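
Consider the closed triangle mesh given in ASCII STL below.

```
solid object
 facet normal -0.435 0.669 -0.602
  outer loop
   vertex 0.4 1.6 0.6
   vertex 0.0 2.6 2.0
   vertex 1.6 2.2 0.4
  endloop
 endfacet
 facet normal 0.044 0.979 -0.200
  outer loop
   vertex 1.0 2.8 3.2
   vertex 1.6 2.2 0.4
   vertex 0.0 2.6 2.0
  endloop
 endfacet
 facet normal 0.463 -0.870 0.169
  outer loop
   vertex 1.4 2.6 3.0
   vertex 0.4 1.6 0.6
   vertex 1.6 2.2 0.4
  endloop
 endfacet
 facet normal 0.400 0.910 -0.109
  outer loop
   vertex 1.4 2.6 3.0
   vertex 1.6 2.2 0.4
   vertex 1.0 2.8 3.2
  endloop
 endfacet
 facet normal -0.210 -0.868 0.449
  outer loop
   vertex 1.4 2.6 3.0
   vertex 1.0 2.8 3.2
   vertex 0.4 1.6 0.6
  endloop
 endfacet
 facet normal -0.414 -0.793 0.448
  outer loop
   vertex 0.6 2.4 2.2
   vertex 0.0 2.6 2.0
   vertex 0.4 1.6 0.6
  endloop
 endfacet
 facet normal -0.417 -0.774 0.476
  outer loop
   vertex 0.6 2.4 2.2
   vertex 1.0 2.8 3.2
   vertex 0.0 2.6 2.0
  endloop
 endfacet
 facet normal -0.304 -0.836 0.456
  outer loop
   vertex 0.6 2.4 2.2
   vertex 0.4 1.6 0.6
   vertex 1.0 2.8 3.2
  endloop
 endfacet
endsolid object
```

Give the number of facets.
8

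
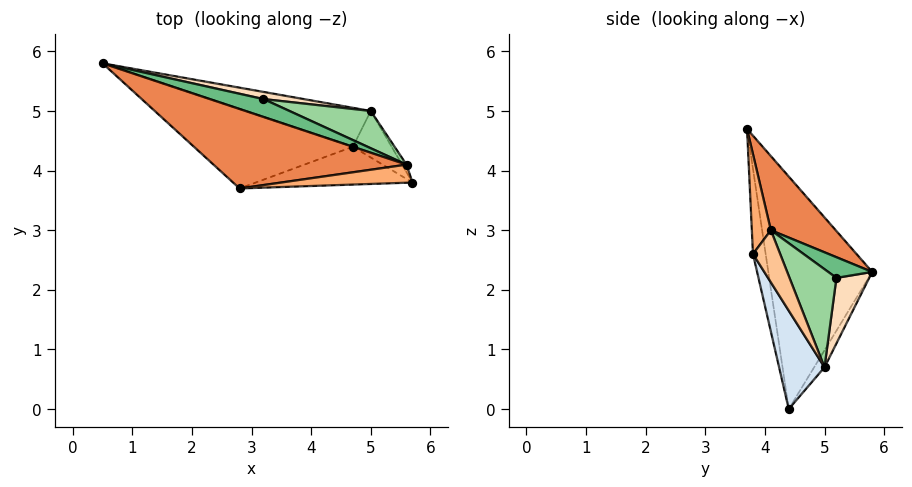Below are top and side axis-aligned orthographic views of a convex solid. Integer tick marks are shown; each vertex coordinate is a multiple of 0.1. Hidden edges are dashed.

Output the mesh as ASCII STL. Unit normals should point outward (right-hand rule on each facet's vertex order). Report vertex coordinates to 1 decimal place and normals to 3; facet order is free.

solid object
 facet normal -0.448 -0.840 -0.306
  outer loop
   vertex 4.7 4.4 0.0
   vertex 2.8 3.7 4.7
   vertex 0.5 5.8 2.3
  endloop
 endfacet
 facet normal -0.101 -0.977 -0.187
  outer loop
   vertex 4.7 4.4 0.0
   vertex 5.7 3.8 2.6
   vertex 2.8 3.7 4.7
  endloop
 endfacet
 facet normal -0.085 0.774 -0.627
  outer loop
   vertex 5.0 5.0 0.7
   vertex 4.7 4.4 0.0
   vertex 0.5 5.8 2.3
  endloop
 endfacet
 facet normal 0.930 -0.038 -0.366
  outer loop
   vertex 5.0 5.0 0.7
   vertex 5.7 3.8 2.6
   vertex 4.7 4.4 0.0
  endloop
 endfacet
 facet normal 0.203 0.825 0.528
  outer loop
   vertex 5.6 4.1 3.0
   vertex 0.5 5.8 2.3
   vertex 2.8 3.7 4.7
  endloop
 endfacet
 facet normal 0.460 -0.652 0.604
  outer loop
   vertex 5.6 4.1 3.0
   vertex 2.8 3.7 4.7
   vertex 5.7 3.8 2.6
  endloop
 endfacet
 facet normal 0.910 0.407 -0.078
  outer loop
   vertex 5.6 4.1 3.0
   vertex 5.7 3.8 2.6
   vertex 5.0 5.0 0.7
  endloop
 endfacet
 facet normal 0.220 0.966 0.135
  outer loop
   vertex 3.2 5.2 2.2
   vertex 5.0 5.0 0.7
   vertex 0.5 5.8 2.3
  endloop
 endfacet
 facet normal 0.203 0.826 0.526
  outer loop
   vertex 3.2 5.2 2.2
   vertex 0.5 5.8 2.3
   vertex 5.6 4.1 3.0
  endloop
 endfacet
 facet normal 0.325 0.906 0.270
  outer loop
   vertex 3.2 5.2 2.2
   vertex 5.6 4.1 3.0
   vertex 5.0 5.0 0.7
  endloop
 endfacet
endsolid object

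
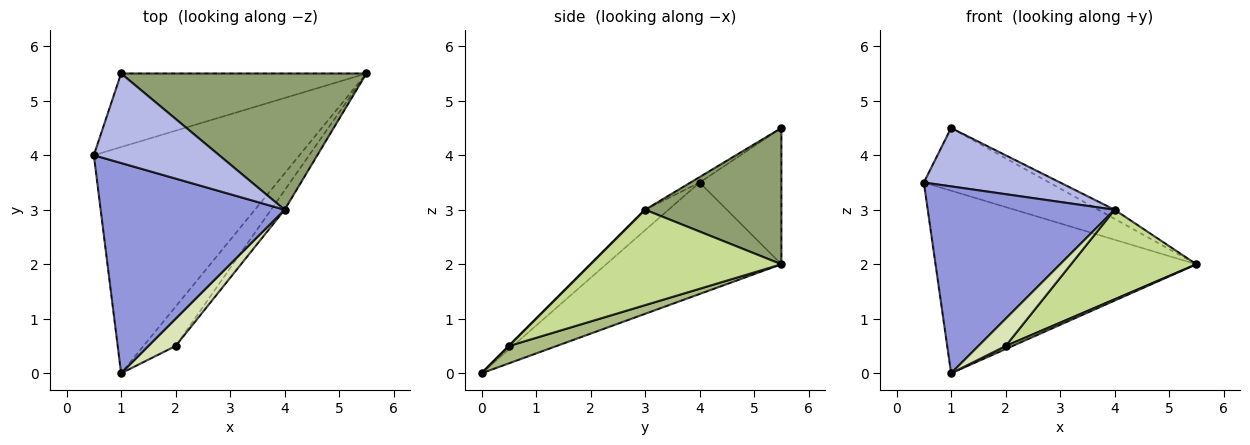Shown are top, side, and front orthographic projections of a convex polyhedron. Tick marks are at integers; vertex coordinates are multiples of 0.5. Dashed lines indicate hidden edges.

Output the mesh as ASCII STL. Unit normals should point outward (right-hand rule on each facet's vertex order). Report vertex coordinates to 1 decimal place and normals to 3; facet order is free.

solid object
 facet normal -0.389 0.579 -0.717
  outer loop
   vertex 1.0 0.0 0.0
   vertex 0.5 4.0 3.5
   vertex 5.5 5.5 2.0
  endloop
 endfacet
 facet normal -0.390 0.597 -0.701
  outer loop
   vertex 1.0 5.5 4.5
   vertex 5.5 5.5 2.0
   vertex 0.5 4.0 3.5
  endloop
 endfacet
 facet normal -0.083 -0.662 0.745
  outer loop
   vertex 4.0 3.0 3.0
   vertex 0.5 4.0 3.5
   vertex 1.0 0.0 0.0
  endloop
 endfacet
 facet normal -0.036 -0.546 0.837
  outer loop
   vertex 4.0 3.0 3.0
   vertex 1.0 5.5 4.5
   vertex 0.5 4.0 3.5
  endloop
 endfacet
 facet normal 0.485 0.058 0.873
  outer loop
   vertex 4.0 3.0 3.0
   vertex 5.5 5.5 2.0
   vertex 1.0 5.5 4.5
  endloop
 endfacet
 facet normal 0.473 -0.068 -0.878
  outer loop
   vertex 2.0 0.5 0.5
   vertex 1.0 0.0 0.0
   vertex 5.5 5.5 2.0
  endloop
 endfacet
 facet normal 0.830 -0.545 -0.119
  outer loop
   vertex 2.0 0.5 0.5
   vertex 5.5 5.5 2.0
   vertex 4.0 3.0 3.0
  endloop
 endfacet
 facet normal 0.000 -0.707 0.707
  outer loop
   vertex 2.0 0.5 0.5
   vertex 4.0 3.0 3.0
   vertex 1.0 0.0 0.0
  endloop
 endfacet
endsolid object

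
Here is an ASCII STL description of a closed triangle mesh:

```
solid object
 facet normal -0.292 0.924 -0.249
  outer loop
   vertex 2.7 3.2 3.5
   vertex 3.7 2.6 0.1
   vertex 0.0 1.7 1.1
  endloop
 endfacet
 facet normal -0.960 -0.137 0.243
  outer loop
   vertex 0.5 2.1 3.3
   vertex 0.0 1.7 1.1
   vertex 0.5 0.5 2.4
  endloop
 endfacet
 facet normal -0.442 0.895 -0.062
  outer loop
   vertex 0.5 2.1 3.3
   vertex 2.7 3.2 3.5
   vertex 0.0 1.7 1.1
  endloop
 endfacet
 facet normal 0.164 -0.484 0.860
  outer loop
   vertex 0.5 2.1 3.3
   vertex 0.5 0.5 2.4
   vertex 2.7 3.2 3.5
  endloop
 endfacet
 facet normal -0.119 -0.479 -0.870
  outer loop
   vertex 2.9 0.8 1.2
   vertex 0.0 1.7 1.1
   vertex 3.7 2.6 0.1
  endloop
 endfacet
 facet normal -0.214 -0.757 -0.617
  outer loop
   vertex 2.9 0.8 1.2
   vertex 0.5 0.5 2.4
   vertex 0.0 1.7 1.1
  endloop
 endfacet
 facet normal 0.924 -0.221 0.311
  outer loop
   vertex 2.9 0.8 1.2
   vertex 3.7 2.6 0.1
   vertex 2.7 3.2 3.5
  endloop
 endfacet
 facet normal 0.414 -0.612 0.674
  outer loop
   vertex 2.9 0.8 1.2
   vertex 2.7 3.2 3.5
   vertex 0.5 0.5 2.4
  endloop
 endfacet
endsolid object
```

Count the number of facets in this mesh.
8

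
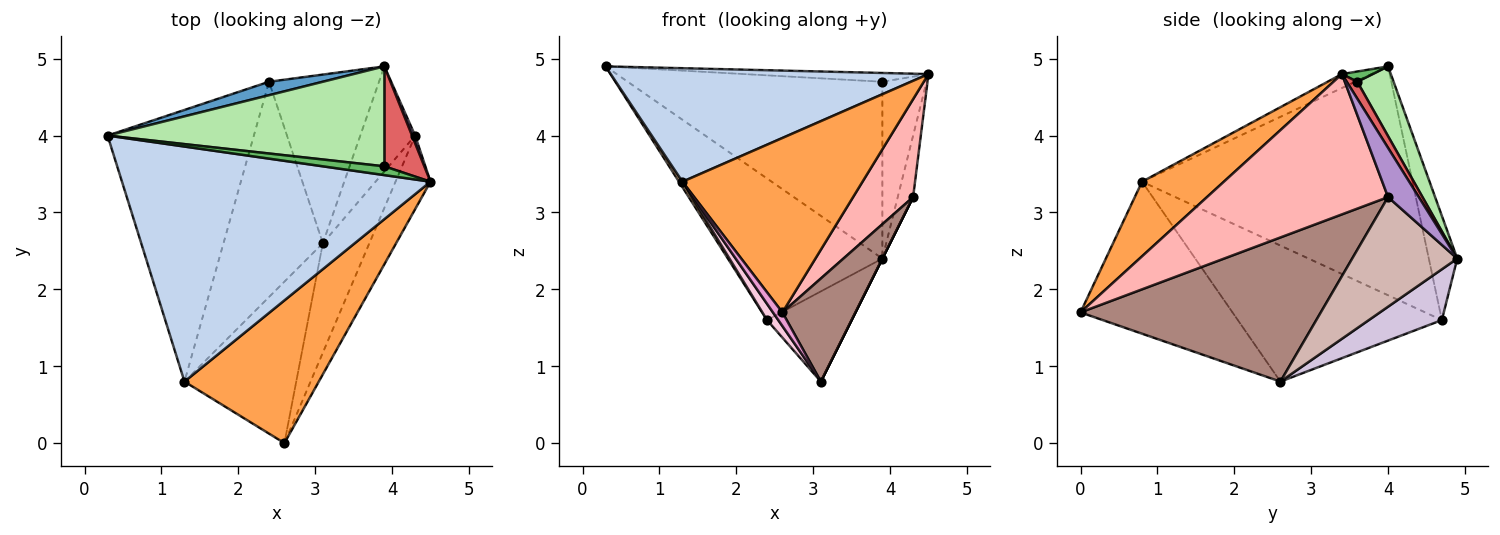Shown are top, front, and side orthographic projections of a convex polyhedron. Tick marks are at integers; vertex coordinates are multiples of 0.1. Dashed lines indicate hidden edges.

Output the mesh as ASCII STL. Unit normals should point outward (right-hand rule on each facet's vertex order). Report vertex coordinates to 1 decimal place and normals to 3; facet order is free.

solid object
 facet normal -0.180 0.979 0.093
  outer loop
   vertex 2.4 4.7 1.6
   vertex 0.3 4.0 4.9
   vertex 3.9 4.9 2.4
  endloop
 endfacet
 facet normal -0.041 -0.434 0.900
  outer loop
   vertex 1.3 0.8 3.4
   vertex 4.5 3.4 4.8
   vertex 0.3 4.0 4.9
  endloop
 endfacet
 facet normal 0.332 -0.730 0.597
  outer loop
   vertex 1.3 0.8 3.4
   vertex 2.6 0.0 1.7
   vertex 4.5 3.4 4.8
  endloop
 endfacet
 facet normal -0.843 -0.011 -0.538
  outer loop
   vertex 1.3 0.8 3.4
   vertex 0.3 4.0 4.9
   vertex 2.4 4.7 1.6
  endloop
 endfacet
 facet normal 0.117 0.702 0.702
  outer loop
   vertex 3.9 3.6 4.7
   vertex 0.3 4.0 4.9
   vertex 4.5 3.4 4.8
  endloop
 endfacet
 facet normal 0.123 0.864 0.488
  outer loop
   vertex 3.9 3.6 4.7
   vertex 3.9 4.9 2.4
   vertex 0.3 4.0 4.9
  endloop
 endfacet
 facet normal 0.204 0.852 0.482
  outer loop
   vertex 3.9 3.6 4.7
   vertex 4.5 3.4 4.8
   vertex 3.9 4.9 2.4
  endloop
 endfacet
 facet normal 0.924 -0.306 -0.230
  outer loop
   vertex 4.3 4.0 3.2
   vertex 4.5 3.4 4.8
   vertex 2.6 0.0 1.7
  endloop
 endfacet
 facet normal 0.893 0.447 0.056
  outer loop
   vertex 4.3 4.0 3.2
   vertex 3.9 4.9 2.4
   vertex 4.5 3.4 4.8
  endloop
 endfacet
 facet normal 0.377 0.437 -0.817
  outer loop
   vertex 3.1 2.6 0.8
   vertex 2.4 4.7 1.6
   vertex 3.9 4.9 2.4
  endloop
 endfacet
 facet normal 0.914 -0.278 -0.295
  outer loop
   vertex 3.1 2.6 0.8
   vertex 4.3 4.0 3.2
   vertex 2.6 0.0 1.7
  endloop
 endfacet
 facet normal 0.894 0.000 -0.447
  outer loop
   vertex 3.1 2.6 0.8
   vertex 3.9 4.9 2.4
   vertex 4.3 4.0 3.2
  endloop
 endfacet
 facet normal -0.805 -0.050 -0.592
  outer loop
   vertex 3.1 2.6 0.8
   vertex 2.6 0.0 1.7
   vertex 1.3 0.8 3.4
  endloop
 endfacet
 facet normal -0.807 -0.044 -0.589
  outer loop
   vertex 3.1 2.6 0.8
   vertex 1.3 0.8 3.4
   vertex 2.4 4.7 1.6
  endloop
 endfacet
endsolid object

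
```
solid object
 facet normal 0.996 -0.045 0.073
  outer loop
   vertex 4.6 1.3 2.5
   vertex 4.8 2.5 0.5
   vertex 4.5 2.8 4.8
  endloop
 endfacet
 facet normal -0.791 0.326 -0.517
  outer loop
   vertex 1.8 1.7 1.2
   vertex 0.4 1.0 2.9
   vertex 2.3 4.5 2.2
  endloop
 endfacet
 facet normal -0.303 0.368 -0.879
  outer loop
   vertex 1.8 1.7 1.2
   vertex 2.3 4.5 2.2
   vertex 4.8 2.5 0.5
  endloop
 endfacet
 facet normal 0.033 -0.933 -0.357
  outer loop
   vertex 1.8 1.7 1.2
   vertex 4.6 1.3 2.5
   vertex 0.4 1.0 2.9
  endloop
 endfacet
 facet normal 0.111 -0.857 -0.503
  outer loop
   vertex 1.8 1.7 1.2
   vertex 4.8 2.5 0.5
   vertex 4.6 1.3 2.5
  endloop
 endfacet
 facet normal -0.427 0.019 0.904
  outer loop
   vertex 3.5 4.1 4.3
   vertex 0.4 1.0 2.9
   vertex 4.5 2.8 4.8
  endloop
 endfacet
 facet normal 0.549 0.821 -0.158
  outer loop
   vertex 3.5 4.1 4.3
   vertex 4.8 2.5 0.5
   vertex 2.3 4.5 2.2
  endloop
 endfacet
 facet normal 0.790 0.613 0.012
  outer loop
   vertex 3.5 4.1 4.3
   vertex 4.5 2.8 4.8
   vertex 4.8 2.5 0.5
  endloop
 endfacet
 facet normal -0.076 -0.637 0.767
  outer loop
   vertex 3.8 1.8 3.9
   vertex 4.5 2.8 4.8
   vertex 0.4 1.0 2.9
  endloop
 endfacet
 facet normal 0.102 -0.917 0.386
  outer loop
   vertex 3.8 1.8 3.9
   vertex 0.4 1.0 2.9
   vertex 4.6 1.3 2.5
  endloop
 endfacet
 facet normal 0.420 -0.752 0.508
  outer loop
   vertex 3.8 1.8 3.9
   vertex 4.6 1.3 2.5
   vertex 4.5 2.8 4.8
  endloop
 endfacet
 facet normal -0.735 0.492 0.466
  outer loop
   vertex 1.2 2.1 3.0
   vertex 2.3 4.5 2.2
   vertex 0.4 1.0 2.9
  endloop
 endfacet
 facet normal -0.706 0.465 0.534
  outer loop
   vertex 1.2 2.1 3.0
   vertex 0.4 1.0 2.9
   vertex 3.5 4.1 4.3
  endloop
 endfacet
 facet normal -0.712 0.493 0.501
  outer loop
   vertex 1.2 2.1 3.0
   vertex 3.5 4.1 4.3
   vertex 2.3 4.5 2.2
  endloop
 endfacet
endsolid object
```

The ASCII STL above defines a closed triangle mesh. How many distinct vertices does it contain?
9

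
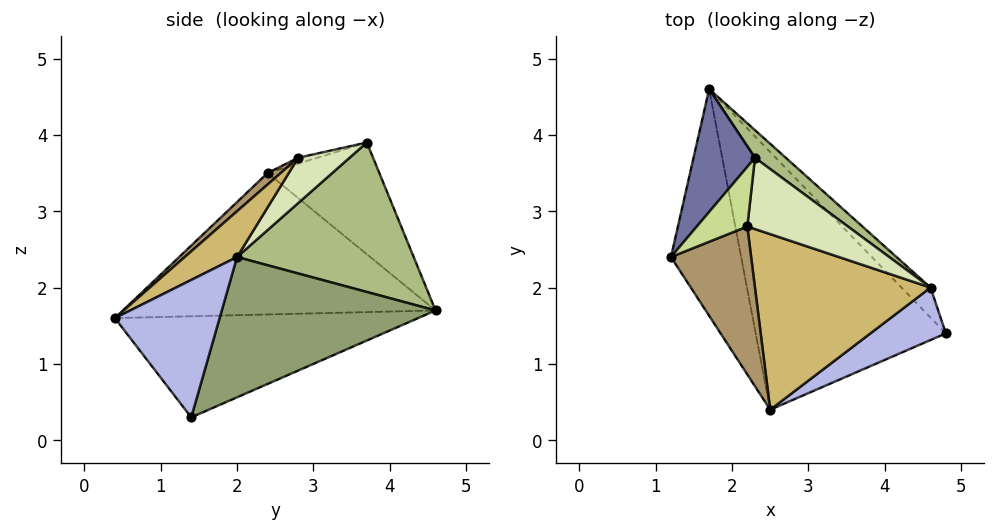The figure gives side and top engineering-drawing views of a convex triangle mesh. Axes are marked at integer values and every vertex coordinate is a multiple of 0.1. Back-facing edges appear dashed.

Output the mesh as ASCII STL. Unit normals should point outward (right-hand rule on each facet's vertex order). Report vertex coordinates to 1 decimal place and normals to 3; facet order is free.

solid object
 facet normal -0.754 0.510 0.414
  outer loop
   vertex 2.3 3.7 3.9
   vertex 1.7 4.6 1.7
   vertex 1.2 2.4 3.5
  endloop
 endfacet
 facet normal -0.885 -0.158 -0.439
  outer loop
   vertex 2.5 0.4 1.6
   vertex 1.2 2.4 3.5
   vertex 1.7 4.6 1.7
  endloop
 endfacet
 facet normal -0.468 -0.068 -0.881
  outer loop
   vertex 2.5 0.4 1.6
   vertex 1.7 4.6 1.7
   vertex 4.8 1.4 0.3
  endloop
 endfacet
 facet normal 0.512 -0.812 0.281
  outer loop
   vertex 4.6 2.0 2.4
   vertex 2.5 0.4 1.6
   vertex 4.8 1.4 0.3
  endloop
 endfacet
 facet normal 0.680 0.720 -0.141
  outer loop
   vertex 4.6 2.0 2.4
   vertex 4.8 1.4 0.3
   vertex 1.7 4.6 1.7
  endloop
 endfacet
 facet normal 0.644 0.754 0.133
  outer loop
   vertex 4.6 2.0 2.4
   vertex 1.7 4.6 1.7
   vertex 2.3 3.7 3.9
  endloop
 endfacet
 facet normal -0.113 -0.204 0.973
  outer loop
   vertex 2.2 2.8 3.7
   vertex 2.3 3.7 3.9
   vertex 1.2 2.4 3.5
  endloop
 endfacet
 facet normal 0.399 -0.241 0.885
  outer loop
   vertex 2.2 2.8 3.7
   vertex 4.6 2.0 2.4
   vertex 2.3 3.7 3.9
  endloop
 endfacet
 facet normal 0.108 -0.647 0.755
  outer loop
   vertex 2.2 2.8 3.7
   vertex 1.2 2.4 3.5
   vertex 2.5 0.4 1.6
  endloop
 endfacet
 facet normal 0.196 -0.632 0.750
  outer loop
   vertex 2.2 2.8 3.7
   vertex 2.5 0.4 1.6
   vertex 4.6 2.0 2.4
  endloop
 endfacet
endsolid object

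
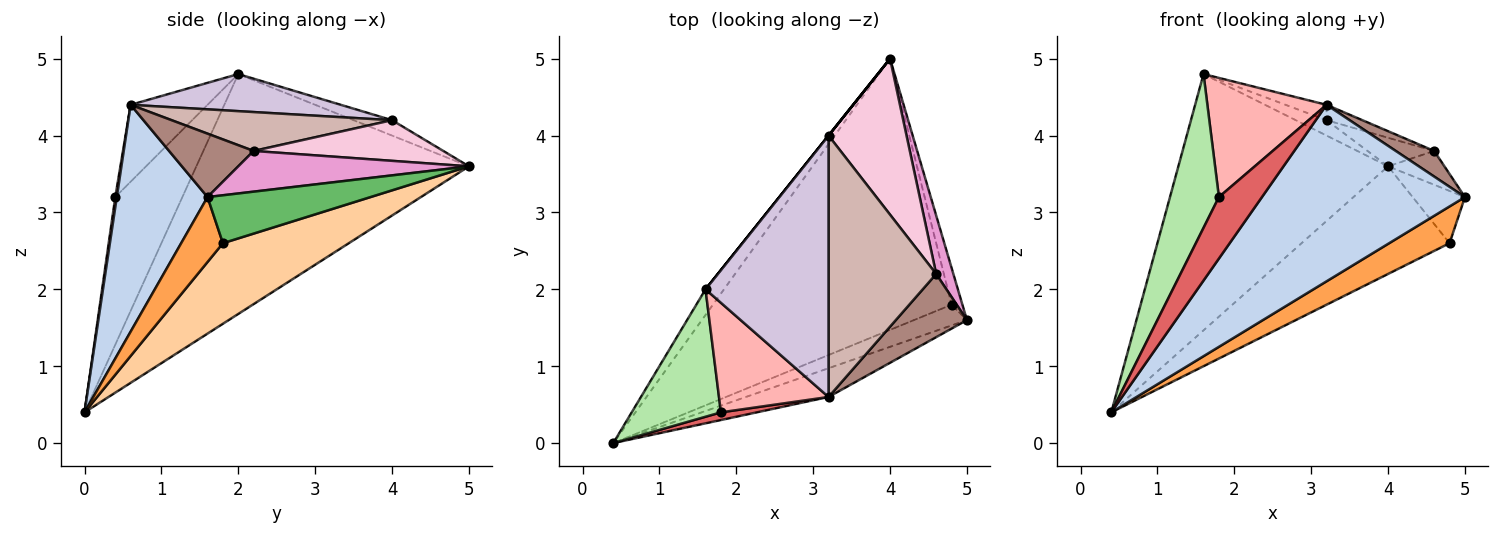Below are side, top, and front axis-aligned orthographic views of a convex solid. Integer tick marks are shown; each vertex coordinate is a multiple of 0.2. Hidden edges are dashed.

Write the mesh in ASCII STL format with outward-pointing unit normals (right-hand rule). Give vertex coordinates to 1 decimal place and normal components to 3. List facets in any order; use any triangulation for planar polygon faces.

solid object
 facet normal -0.791 0.609 -0.061
  outer loop
   vertex 1.6 2.0 4.8
   vertex 4.0 5.0 3.6
   vertex 0.4 0.0 0.4
  endloop
 endfacet
 facet normal 0.404 -0.903 -0.147
  outer loop
   vertex 3.2 0.6 4.4
   vertex 0.4 0.0 0.4
   vertex 5.0 1.6 3.2
  endloop
 endfacet
 facet normal 0.516 -0.746 -0.421
  outer loop
   vertex 4.8 1.8 2.6
   vertex 5.0 1.6 3.2
   vertex 0.4 0.0 0.4
  endloop
 endfacet
 facet normal 0.299 0.352 -0.887
  outer loop
   vertex 4.8 1.8 2.6
   vertex 0.4 0.0 0.4
   vertex 4.0 5.0 3.6
  endloop
 endfacet
 facet normal 0.931 0.299 -0.211
  outer loop
   vertex 4.8 1.8 2.6
   vertex 4.0 5.0 3.6
   vertex 5.0 1.6 3.2
  endloop
 endfacet
 facet normal -0.726 -0.529 0.439
  outer loop
   vertex 1.8 0.4 3.2
   vertex 1.6 2.0 4.8
   vertex 0.4 0.0 0.4
  endloop
 endfacet
 facet normal 0.035 -0.992 0.124
  outer loop
   vertex 1.8 0.4 3.2
   vertex 0.4 0.0 0.4
   vertex 3.2 0.6 4.4
  endloop
 endfacet
 facet normal -0.429 -0.665 0.611
  outer loop
   vertex 1.8 0.4 3.2
   vertex 3.2 0.6 4.4
   vertex 1.6 2.0 4.8
  endloop
 endfacet
 facet normal -0.781 0.625 0.000
  outer loop
   vertex 3.2 4.0 4.2
   vertex 4.0 5.0 3.6
   vertex 1.6 2.0 4.8
  endloop
 endfacet
 facet normal 0.288 0.056 0.956
  outer loop
   vertex 3.2 4.0 4.2
   vertex 1.6 2.0 4.8
   vertex 3.2 0.6 4.4
  endloop
 endfacet
 facet normal 0.637 -0.290 0.714
  outer loop
   vertex 4.6 2.2 3.8
   vertex 3.2 0.6 4.4
   vertex 5.0 1.6 3.2
  endloop
 endfacet
 facet normal 0.339 0.055 0.939
  outer loop
   vertex 4.6 2.2 3.8
   vertex 3.2 4.0 4.2
   vertex 3.2 0.6 4.4
  endloop
 endfacet
 facet normal 0.899 0.220 0.379
  outer loop
   vertex 4.6 2.2 3.8
   vertex 5.0 1.6 3.2
   vertex 4.0 5.0 3.6
  endloop
 endfacet
 facet normal 0.456 0.160 0.875
  outer loop
   vertex 4.6 2.2 3.8
   vertex 4.0 5.0 3.6
   vertex 3.2 4.0 4.2
  endloop
 endfacet
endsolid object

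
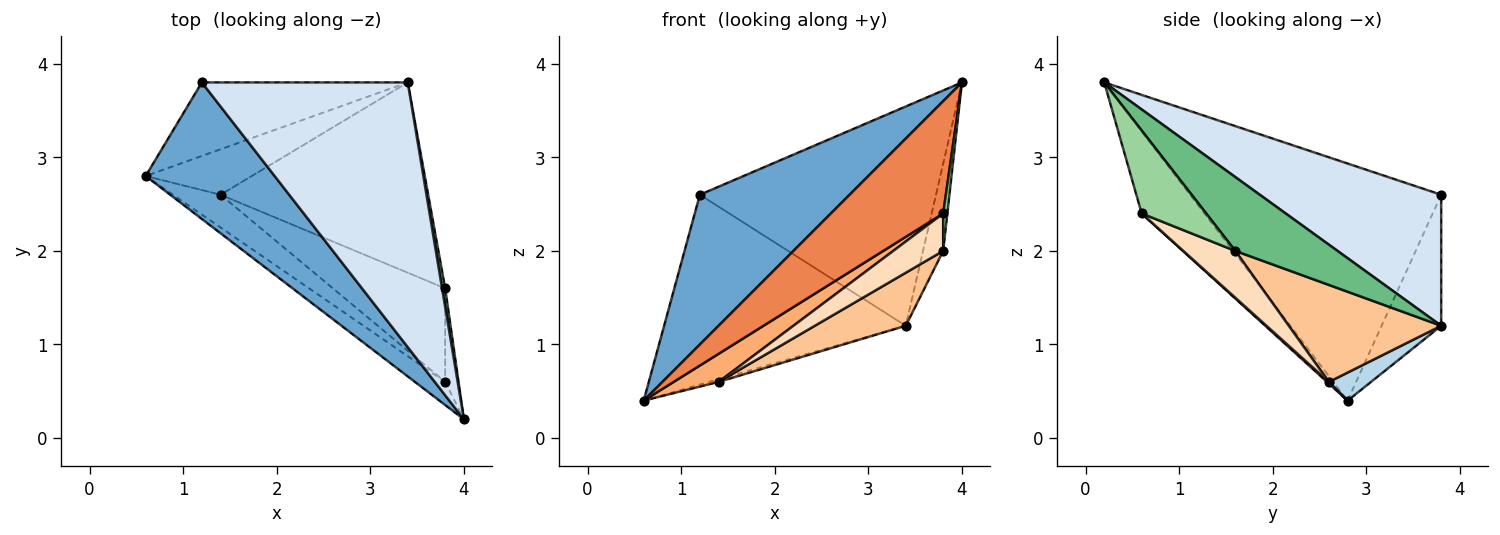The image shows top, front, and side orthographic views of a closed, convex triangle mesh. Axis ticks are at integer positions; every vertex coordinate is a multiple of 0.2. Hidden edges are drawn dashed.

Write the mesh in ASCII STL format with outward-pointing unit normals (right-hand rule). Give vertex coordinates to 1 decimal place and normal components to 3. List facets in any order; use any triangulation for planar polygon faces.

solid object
 facet normal -0.778 -0.464 0.423
  outer loop
   vertex 1.2 3.8 2.6
   vertex 0.6 2.8 0.4
   vertex 4.0 0.2 3.8
  endloop
 endfacet
 facet normal -0.224 0.909 -0.352
  outer loop
   vertex 3.4 3.8 1.2
   vertex 0.6 2.8 0.4
   vertex 1.2 3.8 2.6
  endloop
 endfacet
 facet normal 0.255 0.057 -0.965
  outer loop
   vertex 3.4 3.8 1.2
   vertex 1.4 2.6 0.6
   vertex 0.6 2.8 0.4
  endloop
 endfacet
 facet normal 0.440 0.573 0.692
  outer loop
   vertex 3.4 3.8 1.2
   vertex 1.2 3.8 2.6
   vertex 4.0 0.2 3.8
  endloop
 endfacet
 facet normal -0.480 -0.859 -0.177
  outer loop
   vertex 3.8 0.6 2.4
   vertex 4.0 0.2 3.8
   vertex 0.6 2.8 0.4
  endloop
 endfacet
 facet normal 0.027 -0.651 -0.759
  outer loop
   vertex 3.8 0.6 2.4
   vertex 0.6 2.8 0.4
   vertex 1.4 2.6 0.6
  endloop
 endfacet
 facet normal 0.410 -0.245 -0.878
  outer loop
   vertex 3.8 1.6 2.0
   vertex 1.4 2.6 0.6
   vertex 3.4 3.8 1.2
  endloop
 endfacet
 facet normal 0.361 -0.346 -0.866
  outer loop
   vertex 3.8 1.6 2.0
   vertex 3.8 0.6 2.4
   vertex 1.4 2.6 0.6
  endloop
 endfacet
 facet normal 0.980 0.193 0.041
  outer loop
   vertex 3.8 1.6 2.0
   vertex 3.4 3.8 1.2
   vertex 4.0 0.2 3.8
  endloop
 endfacet
 facet normal 0.985 -0.064 -0.159
  outer loop
   vertex 3.8 1.6 2.0
   vertex 4.0 0.2 3.8
   vertex 3.8 0.6 2.4
  endloop
 endfacet
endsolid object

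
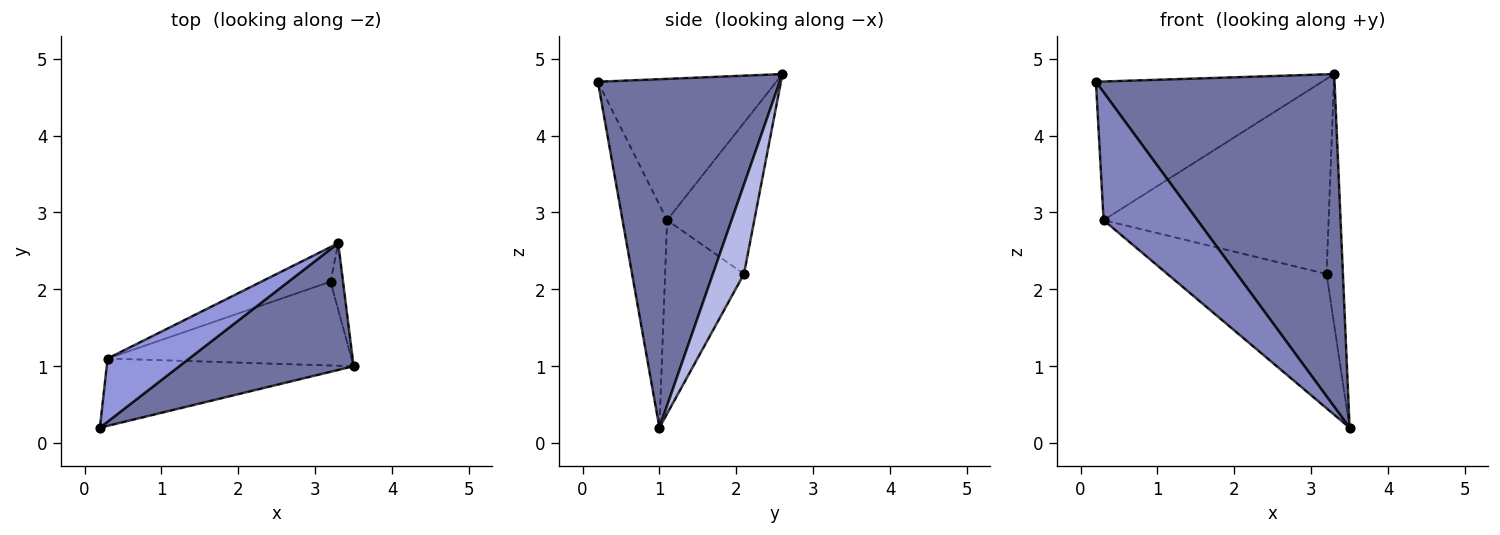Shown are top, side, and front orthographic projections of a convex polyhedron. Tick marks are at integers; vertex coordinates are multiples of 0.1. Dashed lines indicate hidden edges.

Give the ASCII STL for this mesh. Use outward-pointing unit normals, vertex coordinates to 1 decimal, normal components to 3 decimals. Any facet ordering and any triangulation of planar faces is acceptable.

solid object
 facet normal 0.580 -0.761 0.290
  outer loop
   vertex 3.3 2.6 4.8
   vertex 0.2 0.2 4.7
   vertex 3.5 1.0 0.2
  endloop
 endfacet
 facet normal -0.388 -0.816 -0.429
  outer loop
   vertex 0.3 1.1 2.9
   vertex 3.5 1.0 0.2
   vertex 0.2 0.2 4.7
  endloop
 endfacet
 facet normal -0.583 0.739 0.337
  outer loop
   vertex 0.3 1.1 2.9
   vertex 0.2 0.2 4.7
   vertex 3.3 2.6 4.8
  endloop
 endfacet
 facet normal 0.878 0.463 -0.123
  outer loop
   vertex 3.2 2.1 2.2
   vertex 3.3 2.6 4.8
   vertex 3.5 1.0 0.2
  endloop
 endfacet
 facet normal -0.387 0.782 -0.488
  outer loop
   vertex 3.2 2.1 2.2
   vertex 3.5 1.0 0.2
   vertex 0.3 1.1 2.9
  endloop
 endfacet
 facet normal -0.357 0.920 -0.163
  outer loop
   vertex 3.2 2.1 2.2
   vertex 0.3 1.1 2.9
   vertex 3.3 2.6 4.8
  endloop
 endfacet
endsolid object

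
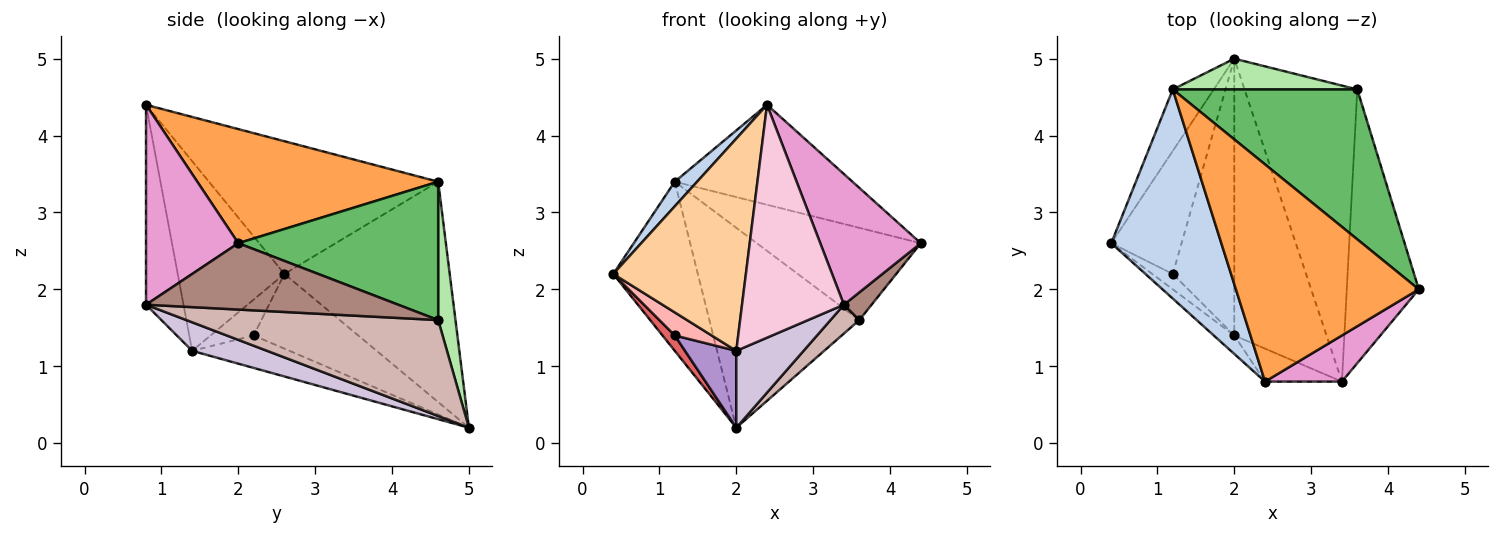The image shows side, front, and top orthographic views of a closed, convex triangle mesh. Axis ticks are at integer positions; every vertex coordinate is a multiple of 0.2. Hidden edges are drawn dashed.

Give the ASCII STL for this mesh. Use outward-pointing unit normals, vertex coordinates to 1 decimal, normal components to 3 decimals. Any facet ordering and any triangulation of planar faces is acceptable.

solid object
 facet normal -0.878 0.449 -0.163
  outer loop
   vertex 1.2 4.6 3.4
   vertex 2.0 5.0 0.2
   vertex 0.4 2.6 2.2
  endloop
 endfacet
 facet normal -0.768 -0.075 0.637
  outer loop
   vertex 1.2 4.6 3.4
   vertex 0.4 2.6 2.2
   vertex 2.4 0.8 4.4
  endloop
 endfacet
 facet normal 0.493 0.364 0.790
  outer loop
   vertex 1.2 4.6 3.4
   vertex 2.4 0.8 4.4
   vertex 4.4 2.0 2.6
  endloop
 endfacet
 facet normal -0.625 -0.777 -0.068
  outer loop
   vertex 2.0 1.4 1.2
   vertex 2.4 0.8 4.4
   vertex 0.4 2.6 2.2
  endloop
 endfacet
 facet normal 0.538 0.442 0.718
  outer loop
   vertex 3.6 4.6 1.6
   vertex 1.2 4.6 3.4
   vertex 4.4 2.0 2.6
  endloop
 endfacet
 facet normal 0.113 0.982 0.151
  outer loop
   vertex 3.6 4.6 1.6
   vertex 2.0 5.0 0.2
   vertex 1.2 4.6 3.4
  endloop
 endfacet
 facet normal -0.726 -0.085 -0.683
  outer loop
   vertex 1.2 2.2 1.4
   vertex 0.4 2.6 2.2
   vertex 2.0 5.0 0.2
  endloop
 endfacet
 facet normal -0.697 -0.597 -0.398
  outer loop
   vertex 1.2 2.2 1.4
   vertex 2.0 1.4 1.2
   vertex 0.4 2.6 2.2
  endloop
 endfacet
 facet normal -0.453 -0.239 -0.859
  outer loop
   vertex 1.2 2.2 1.4
   vertex 2.0 5.0 0.2
   vertex 2.0 1.4 1.2
  endloop
 endfacet
 facet normal 0.286 -0.256 -0.923
  outer loop
   vertex 3.4 0.8 1.8
   vertex 2.0 1.4 1.2
   vertex 2.0 5.0 0.2
  endloop
 endfacet
 facet normal 0.676 -0.074 -0.733
  outer loop
   vertex 3.4 0.8 1.8
   vertex 3.6 4.6 1.6
   vertex 4.4 2.0 2.6
  endloop
 endfacet
 facet normal 0.646 -0.074 -0.760
  outer loop
   vertex 3.4 0.8 1.8
   vertex 2.0 5.0 0.2
   vertex 3.6 4.6 1.6
  endloop
 endfacet
 facet normal 0.654 -0.713 0.252
  outer loop
   vertex 3.4 0.8 1.8
   vertex 4.4 2.0 2.6
   vertex 2.4 0.8 4.4
  endloop
 endfacet
 facet normal -0.342 -0.930 -0.132
  outer loop
   vertex 3.4 0.8 1.8
   vertex 2.4 0.8 4.4
   vertex 2.0 1.4 1.2
  endloop
 endfacet
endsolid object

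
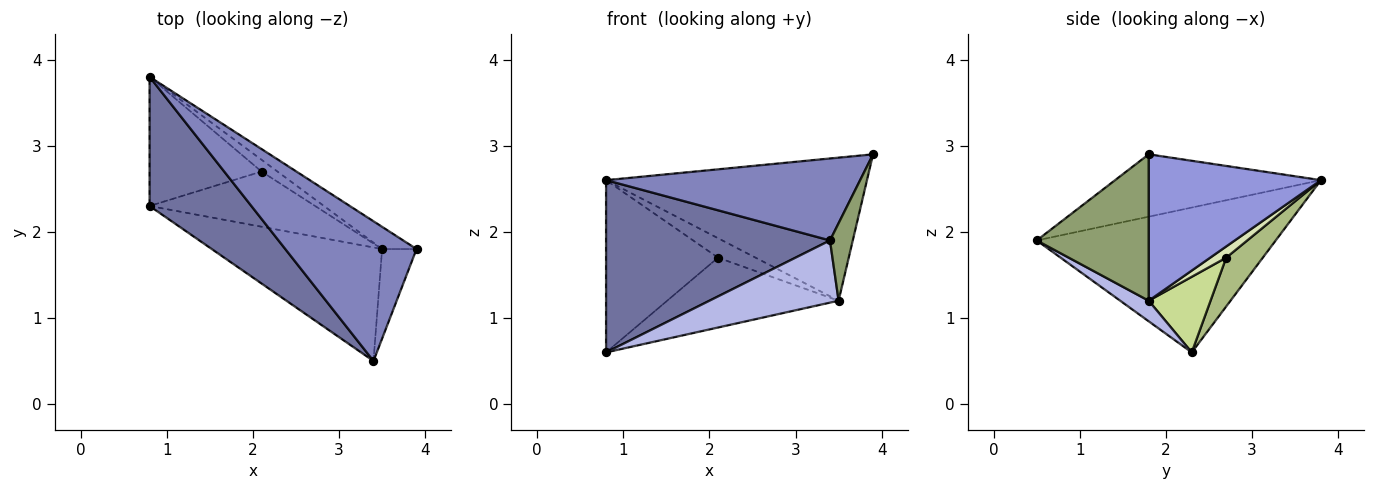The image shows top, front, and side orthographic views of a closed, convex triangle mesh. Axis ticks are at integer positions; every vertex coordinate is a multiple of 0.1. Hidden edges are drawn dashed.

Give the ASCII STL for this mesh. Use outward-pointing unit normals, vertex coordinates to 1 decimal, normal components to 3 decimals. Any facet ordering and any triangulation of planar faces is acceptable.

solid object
 facet normal -0.649 -0.608 0.456
  outer loop
   vertex 3.4 0.5 1.9
   vertex 0.8 3.8 2.6
   vertex 0.8 2.3 0.6
  endloop
 endfacet
 facet normal -0.379 -0.468 0.798
  outer loop
   vertex 3.4 0.5 1.9
   vertex 3.9 1.8 2.9
   vertex 0.8 3.8 2.6
  endloop
 endfacet
 facet normal 0.546 0.828 -0.129
  outer loop
   vertex 3.5 1.8 1.2
   vertex 0.8 3.8 2.6
   vertex 3.9 1.8 2.9
  endloop
 endfacet
 facet normal 0.105 -0.478 -0.872
  outer loop
   vertex 3.5 1.8 1.2
   vertex 3.4 0.5 1.9
   vertex 0.8 2.3 0.6
  endloop
 endfacet
 facet normal 0.955 -0.194 -0.225
  outer loop
   vertex 3.5 1.8 1.2
   vertex 3.9 1.8 2.9
   vertex 3.4 0.5 1.9
  endloop
 endfacet
 facet normal 0.253 0.774 -0.580
  outer loop
   vertex 2.1 2.7 1.7
   vertex 0.8 2.3 0.6
   vertex 0.8 3.8 2.6
  endloop
 endfacet
 facet normal 0.272 0.755 -0.596
  outer loop
   vertex 2.1 2.7 1.7
   vertex 3.5 1.8 1.2
   vertex 0.8 2.3 0.6
  endloop
 endfacet
 facet normal 0.342 0.803 -0.487
  outer loop
   vertex 2.1 2.7 1.7
   vertex 0.8 3.8 2.6
   vertex 3.5 1.8 1.2
  endloop
 endfacet
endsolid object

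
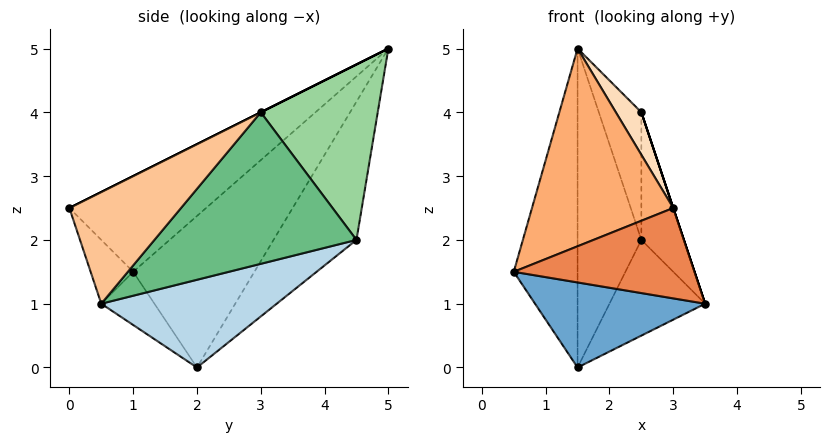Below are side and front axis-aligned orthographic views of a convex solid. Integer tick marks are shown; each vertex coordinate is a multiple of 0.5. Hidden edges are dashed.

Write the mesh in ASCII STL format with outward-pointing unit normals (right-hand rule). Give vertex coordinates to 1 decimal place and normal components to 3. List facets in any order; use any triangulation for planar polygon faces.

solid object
 facet normal -0.229 -0.733 -0.641
  outer loop
   vertex 1.5 2.0 0.0
   vertex 3.5 0.5 1.0
   vertex 0.5 1.0 1.5
  endloop
 endfacet
 facet normal -0.852 0.449 -0.269
  outer loop
   vertex 1.5 2.0 0.0
   vertex 0.5 1.0 1.5
   vertex 1.5 5.0 5.0
  endloop
 endfacet
 facet normal 0.609 0.332 -0.720
  outer loop
   vertex 2.5 4.5 2.0
   vertex 3.5 0.5 1.0
   vertex 1.5 2.0 0.0
  endloop
 endfacet
 facet normal -0.744 0.573 -0.344
  outer loop
   vertex 2.5 4.5 2.0
   vertex 1.5 2.0 0.0
   vertex 1.5 5.0 5.0
  endloop
 endfacet
 facet normal -0.213 -0.904 -0.372
  outer loop
   vertex 3.0 0.0 2.5
   vertex 0.5 1.0 1.5
   vertex 3.5 0.5 1.0
  endloop
 endfacet
 facet normal -0.487 -0.503 0.714
  outer loop
   vertex 3.0 0.0 2.5
   vertex 1.5 5.0 5.0
   vertex 0.5 1.0 1.5
  endloop
 endfacet
 facet normal 0.949 0.000 0.316
  outer loop
   vertex 2.5 3.0 4.0
   vertex 3.0 0.0 2.5
   vertex 3.5 0.5 1.0
  endloop
 endfacet
 facet normal 0.000 -0.447 0.894
  outer loop
   vertex 2.5 3.0 4.0
   vertex 1.5 5.0 5.0
   vertex 3.0 0.0 2.5
  endloop
 endfacet
 facet normal 0.967 0.204 0.153
  outer loop
   vertex 2.5 3.0 4.0
   vertex 3.5 0.5 1.0
   vertex 2.5 4.5 2.0
  endloop
 endfacet
 facet normal 0.910 0.331 0.248
  outer loop
   vertex 2.5 3.0 4.0
   vertex 2.5 4.5 2.0
   vertex 1.5 5.0 5.0
  endloop
 endfacet
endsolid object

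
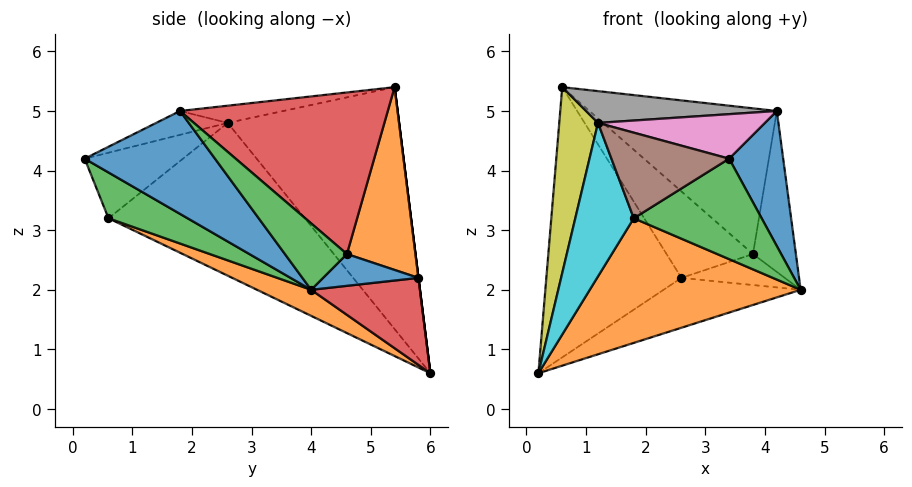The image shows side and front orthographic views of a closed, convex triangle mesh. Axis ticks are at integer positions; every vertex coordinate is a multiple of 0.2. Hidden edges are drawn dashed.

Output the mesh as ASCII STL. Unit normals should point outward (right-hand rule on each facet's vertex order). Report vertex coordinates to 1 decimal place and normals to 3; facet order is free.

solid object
 facet normal 0.912 -0.378 -0.156
  outer loop
   vertex 4.2 1.8 5.0
   vertex 3.4 0.2 4.2
   vertex 4.6 4.0 2.0
  endloop
 endfacet
 facet normal 0.104 -0.406 -0.908
  outer loop
   vertex 1.8 0.6 3.2
   vertex 0.2 6.0 0.6
   vertex 4.6 4.0 2.0
  endloop
 endfacet
 facet normal 0.340 -0.549 -0.763
  outer loop
   vertex 1.8 0.6 3.2
   vertex 4.6 4.0 2.0
   vertex 3.4 0.2 4.2
  endloop
 endfacet
 facet normal 0.477 0.601 -0.641
  outer loop
   vertex 2.6 5.8 2.2
   vertex 4.6 4.0 2.0
   vertex 0.2 6.0 0.6
  endloop
 endfacet
 facet normal 0.000 0.992 0.124
  outer loop
   vertex 2.6 5.8 2.2
   vertex 0.2 6.0 0.6
   vertex 0.6 5.4 5.4
  endloop
 endfacet
 facet normal -0.521 -0.623 0.584
  outer loop
   vertex 1.2 2.6 4.8
   vertex 1.8 0.6 3.2
   vertex 3.4 0.2 4.2
  endloop
 endfacet
 facet normal -0.161 -0.376 0.913
  outer loop
   vertex 1.2 2.6 4.8
   vertex 3.4 0.2 4.2
   vertex 4.2 1.8 5.0
  endloop
 endfacet
 facet normal -0.127 -0.234 0.964
  outer loop
   vertex 1.2 2.6 4.8
   vertex 4.2 1.8 5.0
   vertex 0.6 5.4 5.4
  endloop
 endfacet
 facet normal -0.974 -0.220 0.054
  outer loop
   vertex 1.2 2.6 4.8
   vertex 0.6 5.4 5.4
   vertex 0.2 6.0 0.6
  endloop
 endfacet
 facet normal -0.958 -0.285 -0.003
  outer loop
   vertex 1.2 2.6 4.8
   vertex 0.2 6.0 0.6
   vertex 1.8 0.6 3.2
  endloop
 endfacet
 facet normal 0.669 0.724 0.167
  outer loop
   vertex 3.8 4.6 2.6
   vertex 4.6 4.0 2.0
   vertex 2.6 5.8 2.2
  endloop
 endfacet
 facet normal 0.559 0.705 0.437
  outer loop
   vertex 3.8 4.6 2.6
   vertex 2.6 5.8 2.2
   vertex 0.6 5.4 5.4
  endloop
 endfacet
 facet normal 0.727 0.504 0.466
  outer loop
   vertex 3.8 4.6 2.6
   vertex 4.2 1.8 5.0
   vertex 4.6 4.0 2.0
  endloop
 endfacet
 facet normal 0.621 0.560 0.549
  outer loop
   vertex 3.8 4.6 2.6
   vertex 0.6 5.4 5.4
   vertex 4.2 1.8 5.0
  endloop
 endfacet
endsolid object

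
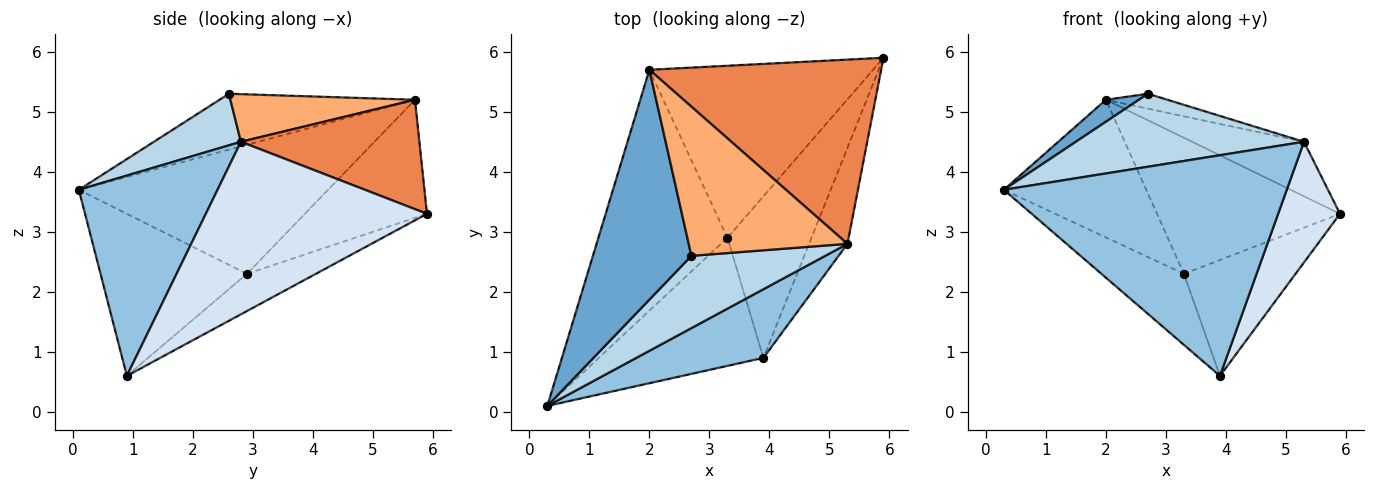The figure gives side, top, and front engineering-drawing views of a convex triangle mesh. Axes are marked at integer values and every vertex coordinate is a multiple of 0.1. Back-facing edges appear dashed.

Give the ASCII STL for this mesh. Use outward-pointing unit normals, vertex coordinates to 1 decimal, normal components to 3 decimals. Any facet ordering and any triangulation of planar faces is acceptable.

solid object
 facet normal -0.491 -0.083 0.867
  outer loop
   vertex 2.0 5.7 5.2
   vertex 0.3 0.1 3.7
   vertex 2.7 2.6 5.3
  endloop
 endfacet
 facet normal 0.424 -0.865 0.269
  outer loop
   vertex 5.3 2.8 4.5
   vertex 0.3 0.1 3.7
   vertex 3.9 0.9 0.6
  endloop
 endfacet
 facet normal 0.262 -0.686 0.679
  outer loop
   vertex 5.3 2.8 4.5
   vertex 2.7 2.6 5.3
   vertex 0.3 0.1 3.7
  endloop
 endfacet
 facet normal 0.942 -0.263 -0.210
  outer loop
   vertex 5.3 2.8 4.5
   vertex 3.9 0.9 0.6
   vertex 5.9 5.9 3.3
  endloop
 endfacet
 facet normal 0.412 0.258 0.874
  outer loop
   vertex 5.3 2.8 4.5
   vertex 5.9 5.9 3.3
   vertex 2.0 5.7 5.2
  endloop
 endfacet
 facet normal 0.286 0.095 0.953
  outer loop
   vertex 5.3 2.8 4.5
   vertex 2.0 5.7 5.2
   vertex 2.7 2.6 5.3
  endloop
 endfacet
 facet normal -0.339 0.548 -0.765
  outer loop
   vertex 3.3 2.9 2.3
   vertex 5.9 5.9 3.3
   vertex 3.9 0.9 0.6
  endloop
 endfacet
 facet normal -0.382 0.573 -0.725
  outer loop
   vertex 3.3 2.9 2.3
   vertex 2.0 5.7 5.2
   vertex 5.9 5.9 3.3
  endloop
 endfacet
 facet normal -0.652 0.368 -0.663
  outer loop
   vertex 3.3 2.9 2.3
   vertex 3.9 0.9 0.6
   vertex 0.3 0.1 3.7
  endloop
 endfacet
 facet normal -0.656 0.375 -0.656
  outer loop
   vertex 3.3 2.9 2.3
   vertex 0.3 0.1 3.7
   vertex 2.0 5.7 5.2
  endloop
 endfacet
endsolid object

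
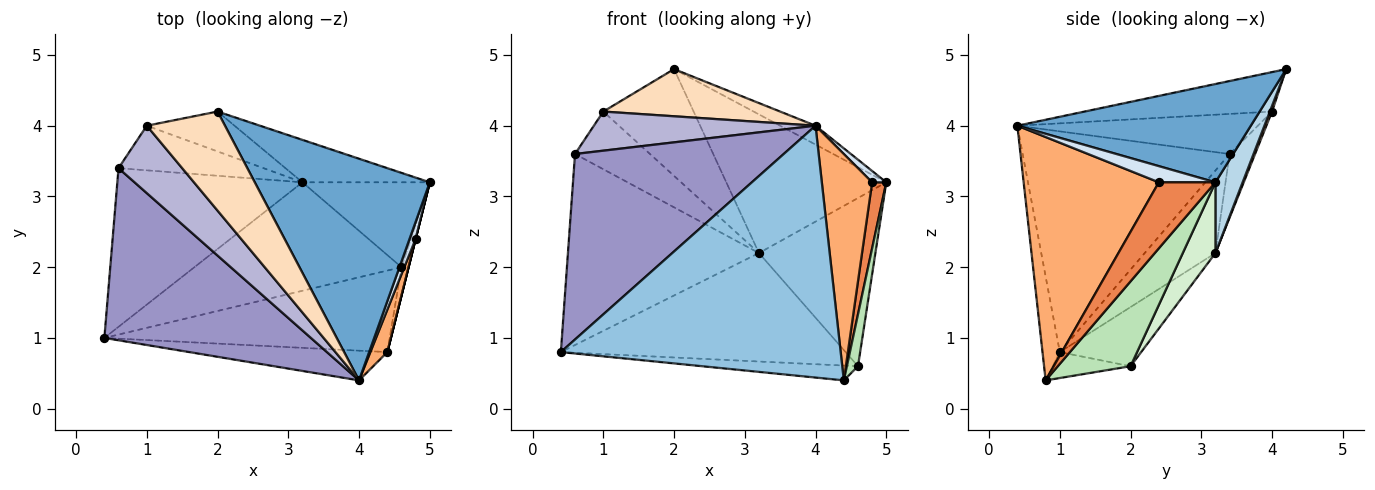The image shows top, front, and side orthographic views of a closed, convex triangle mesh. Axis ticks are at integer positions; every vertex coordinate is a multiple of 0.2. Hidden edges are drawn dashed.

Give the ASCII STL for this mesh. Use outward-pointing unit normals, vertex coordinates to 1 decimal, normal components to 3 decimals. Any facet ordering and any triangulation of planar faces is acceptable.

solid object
 facet normal 0.488 0.074 0.869
  outer loop
   vertex 4.0 0.4 4.0
   vertex 5.0 3.2 3.2
   vertex 2.0 4.2 4.8
  endloop
 endfacet
 facet normal -0.061 -0.991 -0.117
  outer loop
   vertex 4.4 0.8 0.4
   vertex 4.0 0.4 4.0
   vertex 0.4 1.0 0.8
  endloop
 endfacet
 facet normal 0.161 0.944 -0.289
  outer loop
   vertex 3.2 3.2 2.2
   vertex 2.0 4.2 4.8
   vertex 5.0 3.2 3.2
  endloop
 endfacet
 facet normal 0.912 -0.228 0.342
  outer loop
   vertex 4.8 2.4 3.2
   vertex 5.0 3.2 3.2
   vertex 4.0 0.4 4.0
  endloop
 endfacet
 facet normal 0.970 -0.243 0.000
  outer loop
   vertex 4.8 2.4 3.2
   vertex 4.4 0.8 0.4
   vertex 5.0 3.2 3.2
  endloop
 endfacet
 facet normal 0.935 -0.348 0.065
  outer loop
   vertex 4.8 2.4 3.2
   vertex 4.0 0.4 4.0
   vertex 4.4 0.8 0.4
  endloop
 endfacet
 facet normal 0.023 0.937 -0.350
  outer loop
   vertex 1.0 4.0 4.2
   vertex 2.0 4.2 4.8
   vertex 3.2 3.2 2.2
  endloop
 endfacet
 facet normal -0.415 -0.391 0.822
  outer loop
   vertex 1.0 4.0 4.2
   vertex 4.0 0.4 4.0
   vertex 2.0 4.2 4.8
  endloop
 endfacet
 facet normal -0.089 0.178 -0.980
  outer loop
   vertex 4.6 2.0 0.6
   vertex 4.4 0.8 0.4
   vertex 0.4 1.0 0.8
  endloop
 endfacet
 facet normal -0.198 0.693 -0.693
  outer loop
   vertex 4.6 2.0 0.6
   vertex 0.4 1.0 0.8
   vertex 3.2 3.2 2.2
  endloop
 endfacet
 facet normal 0.985 -0.151 -0.082
  outer loop
   vertex 4.6 2.0 0.6
   vertex 5.0 3.2 3.2
   vertex 4.4 0.8 0.4
  endloop
 endfacet
 facet normal 0.243 0.866 -0.437
  outer loop
   vertex 4.6 2.0 0.6
   vertex 3.2 3.2 2.2
   vertex 5.0 3.2 3.2
  endloop
 endfacet
 facet normal -0.588 -0.593 0.550
  outer loop
   vertex 0.6 3.4 3.6
   vertex 0.4 1.0 0.8
   vertex 4.0 0.4 4.0
  endloop
 endfacet
 facet normal -0.478 -0.441 0.760
  outer loop
   vertex 0.6 3.4 3.6
   vertex 4.0 0.4 4.0
   vertex 1.0 4.0 4.2
  endloop
 endfacet
 facet normal -0.274 0.740 -0.615
  outer loop
   vertex 0.6 3.4 3.6
   vertex 3.2 3.2 2.2
   vertex 0.4 1.0 0.8
  endloop
 endfacet
 facet normal -0.259 0.764 -0.591
  outer loop
   vertex 0.6 3.4 3.6
   vertex 1.0 4.0 4.2
   vertex 3.2 3.2 2.2
  endloop
 endfacet
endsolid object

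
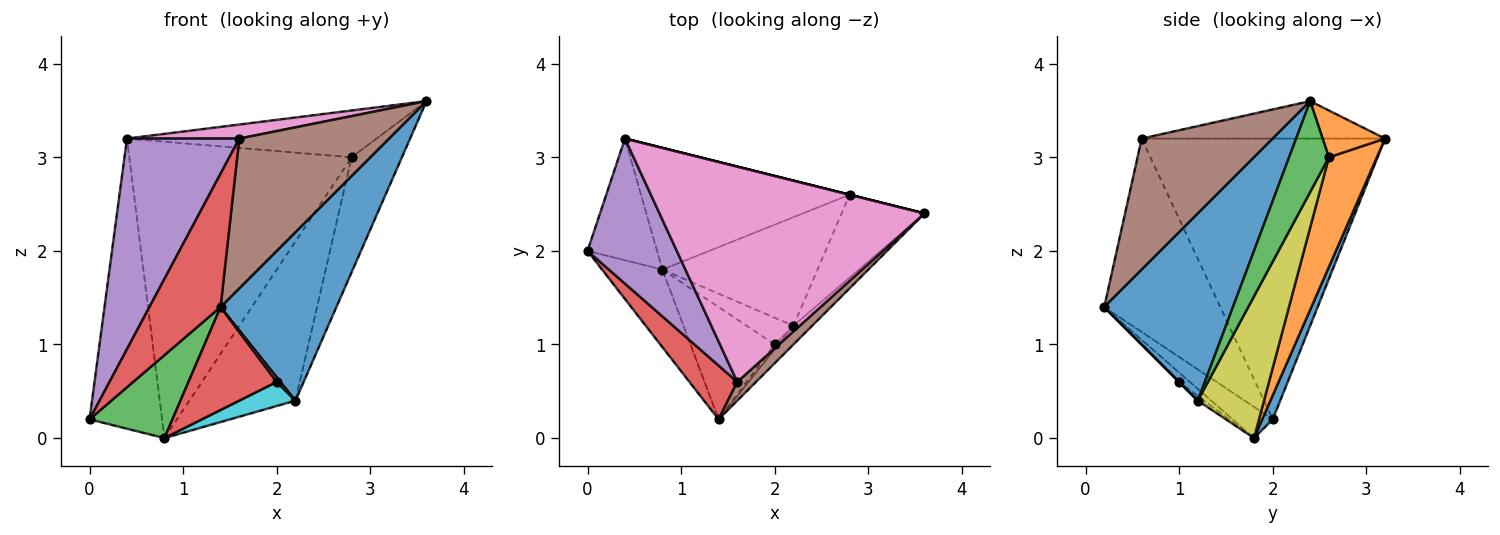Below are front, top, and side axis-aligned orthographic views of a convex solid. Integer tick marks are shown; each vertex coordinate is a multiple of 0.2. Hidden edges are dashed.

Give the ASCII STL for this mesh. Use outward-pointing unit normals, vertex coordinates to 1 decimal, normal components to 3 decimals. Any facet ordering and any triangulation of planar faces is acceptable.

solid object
 facet normal 0.741 -0.667 -0.074
  outer loop
   vertex 2.2 1.2 0.4
   vertex 3.6 2.4 3.6
   vertex 1.4 0.2 1.4
  endloop
 endfacet
 facet normal 0.243 0.970 0.000
  outer loop
   vertex 2.8 2.6 3.0
   vertex 0.4 3.2 3.2
   vertex 3.6 2.4 3.6
  endloop
 endfacet
 facet normal 0.540 0.683 -0.492
  outer loop
   vertex 2.8 2.6 3.0
   vertex 3.6 2.4 3.6
   vertex 2.2 1.2 0.4
  endloop
 endfacet
 facet normal -0.834 -0.511 0.206
  outer loop
   vertex 1.6 0.6 3.2
   vertex 0.0 2.0 0.2
   vertex 1.4 0.2 1.4
  endloop
 endfacet
 facet normal -0.872 -0.403 0.277
  outer loop
   vertex 1.6 0.6 3.2
   vertex 0.4 3.2 3.2
   vertex 0.0 2.0 0.2
  endloop
 endfacet
 facet normal 0.656 -0.749 0.094
  outer loop
   vertex 1.6 0.6 3.2
   vertex 1.4 0.2 1.4
   vertex 3.6 2.4 3.6
  endloop
 endfacet
 facet normal -0.140 -0.064 0.988
  outer loop
   vertex 1.6 0.6 3.2
   vertex 3.6 2.4 3.6
   vertex 0.4 3.2 3.2
  endloop
 endfacet
 facet normal 0.000 -0.707 -0.707
  outer loop
   vertex 2.0 1.0 0.6
   vertex 2.2 1.2 0.4
   vertex 1.4 0.2 1.4
  endloop
 endfacet
 facet normal 0.458 0.734 -0.501
  outer loop
   vertex 0.8 1.8 0.0
   vertex 2.8 2.6 3.0
   vertex 2.2 1.2 0.4
  endloop
 endfacet
 facet normal -0.074 -0.667 -0.741
  outer loop
   vertex 0.8 1.8 0.0
   vertex 2.2 1.2 0.4
   vertex 2.0 1.0 0.6
  endloop
 endfacet
 facet normal 0.133 0.914 -0.383
  outer loop
   vertex 0.8 1.8 0.0
   vertex 0.0 2.0 0.2
   vertex 0.4 3.2 3.2
  endloop
 endfacet
 facet normal 0.196 0.907 -0.372
  outer loop
   vertex 0.8 1.8 0.0
   vertex 0.4 3.2 3.2
   vertex 2.8 2.6 3.0
  endloop
 endfacet
 facet normal -0.333 -0.689 -0.644
  outer loop
   vertex 0.8 1.8 0.0
   vertex 1.4 0.2 1.4
   vertex 0.0 2.0 0.2
  endloop
 endfacet
 facet normal -0.082 -0.673 -0.735
  outer loop
   vertex 0.8 1.8 0.0
   vertex 2.0 1.0 0.6
   vertex 1.4 0.2 1.4
  endloop
 endfacet
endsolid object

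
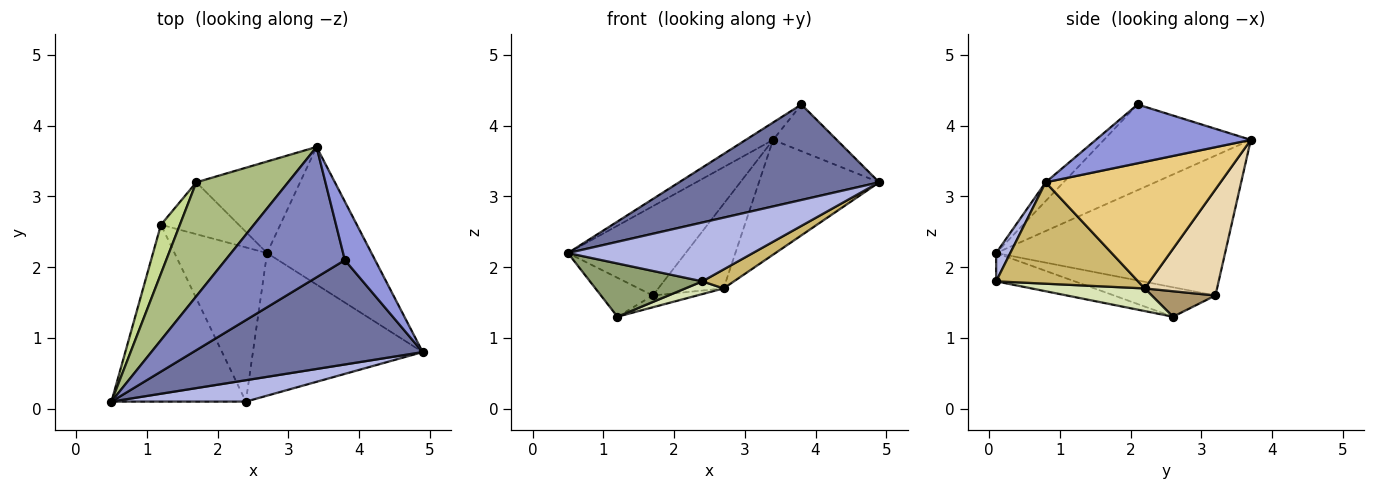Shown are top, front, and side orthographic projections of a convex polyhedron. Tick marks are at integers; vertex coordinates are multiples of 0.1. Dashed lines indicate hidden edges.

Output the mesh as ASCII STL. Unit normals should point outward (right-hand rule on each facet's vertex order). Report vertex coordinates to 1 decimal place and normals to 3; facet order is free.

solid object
 facet normal -0.060 -0.674 0.736
  outer loop
   vertex 3.8 2.1 4.3
   vertex 0.5 0.1 2.2
   vertex 4.9 0.8 3.2
  endloop
 endfacet
 facet normal -0.579 0.108 0.808
  outer loop
   vertex 3.8 2.1 4.3
   vertex 3.4 3.7 3.8
   vertex 0.5 0.1 2.2
  endloop
 endfacet
 facet normal 0.835 0.343 0.430
  outer loop
   vertex 3.8 2.1 4.3
   vertex 4.9 0.8 3.2
   vertex 3.4 3.7 3.8
  endloop
 endfacet
 facet normal 0.072 -0.937 0.341
  outer loop
   vertex 2.4 0.1 1.8
   vertex 4.9 0.8 3.2
   vertex 0.5 0.1 2.2
  endloop
 endfacet
 facet normal -0.198 -0.283 -0.939
  outer loop
   vertex 2.4 0.1 1.8
   vertex 0.5 0.1 2.2
   vertex 1.2 2.6 1.3
  endloop
 endfacet
 facet normal -0.768 0.395 0.504
  outer loop
   vertex 1.7 3.2 1.6
   vertex 0.5 0.1 2.2
   vertex 3.4 3.7 3.8
  endloop
 endfacet
 facet normal -0.772 0.395 0.497
  outer loop
   vertex 1.7 3.2 1.6
   vertex 1.2 2.6 1.3
   vertex 0.5 0.1 2.2
  endloop
 endfacet
 facet normal 0.237 -0.080 -0.968
  outer loop
   vertex 2.7 2.2 1.7
   vertex 2.4 0.1 1.8
   vertex 1.2 2.6 1.3
  endloop
 endfacet
 facet normal 0.304 0.211 -0.929
  outer loop
   vertex 2.7 2.2 1.7
   vertex 1.2 2.6 1.3
   vertex 1.7 3.2 1.6
  endloop
 endfacet
 facet normal 0.509 -0.113 -0.853
  outer loop
   vertex 2.7 2.2 1.7
   vertex 4.9 0.8 3.2
   vertex 2.4 0.1 1.8
  endloop
 endfacet
 facet normal 0.681 0.469 -0.562
  outer loop
   vertex 2.7 2.2 1.7
   vertex 3.4 3.7 3.8
   vertex 4.9 0.8 3.2
  endloop
 endfacet
 facet normal 0.601 0.542 -0.587
  outer loop
   vertex 2.7 2.2 1.7
   vertex 1.7 3.2 1.6
   vertex 3.4 3.7 3.8
  endloop
 endfacet
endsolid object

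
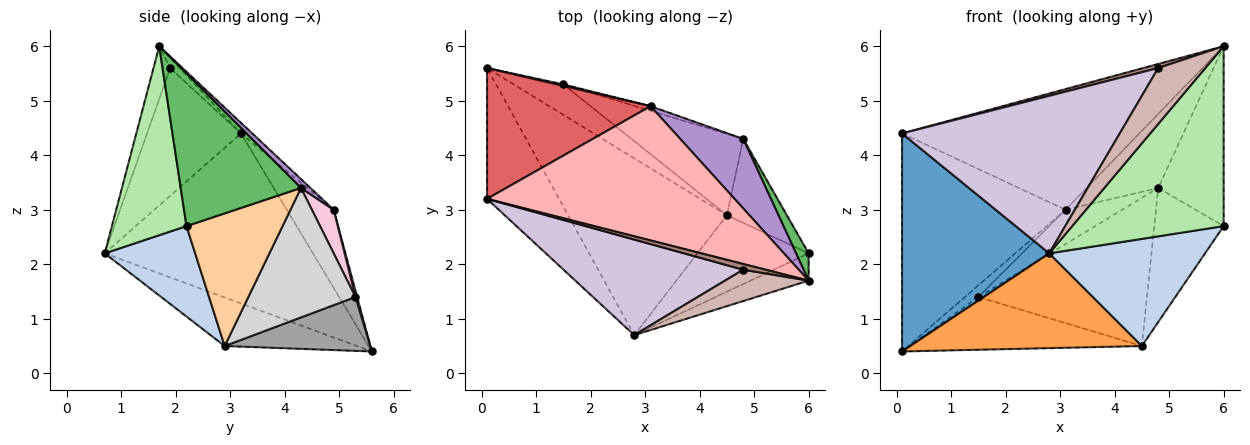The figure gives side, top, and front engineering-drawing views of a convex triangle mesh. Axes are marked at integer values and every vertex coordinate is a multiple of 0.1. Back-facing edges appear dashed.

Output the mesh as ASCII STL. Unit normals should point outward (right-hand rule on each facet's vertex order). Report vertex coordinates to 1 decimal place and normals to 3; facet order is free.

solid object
 facet normal -0.772 -0.545 -0.327
  outer loop
   vertex 2.8 0.7 2.2
   vertex 0.1 3.2 4.4
   vertex 0.1 5.6 0.4
  endloop
 endfacet
 facet normal 0.427 -0.736 -0.525
  outer loop
   vertex 4.5 2.9 0.5
   vertex 6.0 2.2 2.7
   vertex 2.8 0.7 2.2
  endloop
 endfacet
 facet normal -0.261 -0.456 -0.851
  outer loop
   vertex 4.5 2.9 0.5
   vertex 2.8 0.7 2.2
   vertex 0.1 5.6 0.4
  endloop
 endfacet
 facet normal 0.761 0.550 -0.344
  outer loop
   vertex 4.5 2.9 0.5
   vertex 4.8 4.3 3.4
   vertex 6.0 2.2 2.7
  endloop
 endfacet
 facet normal 0.876 0.477 0.072
  outer loop
   vertex 6.0 1.7 6.0
   vertex 6.0 2.2 2.7
   vertex 4.8 4.3 3.4
  endloop
 endfacet
 facet normal 0.438 -0.889 -0.135
  outer loop
   vertex 6.0 1.7 6.0
   vertex 2.8 0.7 2.2
   vertex 6.0 2.2 2.7
  endloop
 endfacet
 facet normal -0.239 0.833 0.500
  outer loop
   vertex 3.1 4.9 3.0
   vertex 0.1 5.6 0.4
   vertex 0.1 3.2 4.4
  endloop
 endfacet
 facet normal -0.032 0.668 0.743
  outer loop
   vertex 3.1 4.9 3.0
   vertex 0.1 3.2 4.4
   vertex 6.0 1.7 6.0
  endloop
 endfacet
 facet normal 0.096 0.726 0.681
  outer loop
   vertex 3.1 4.9 3.0
   vertex 6.0 1.7 6.0
   vertex 4.8 4.3 3.4
  endloop
 endfacet
 facet normal -0.346 -0.802 0.487
  outer loop
   vertex 4.8 1.9 5.6
   vertex 0.1 3.2 4.4
   vertex 2.8 0.7 2.2
  endloop
 endfacet
 facet normal -0.346 -0.543 0.765
  outer loop
   vertex 4.8 1.9 5.6
   vertex 6.0 1.7 6.0
   vertex 0.1 3.2 4.4
  endloop
 endfacet
 facet normal -0.295 -0.833 0.468
  outer loop
   vertex 4.8 1.9 5.6
   vertex 2.8 0.7 2.2
   vertex 6.0 1.7 6.0
  endloop
 endfacet
 facet normal 0.123 0.985 0.123
  outer loop
   vertex 1.5 5.3 1.4
   vertex 0.1 5.6 0.4
   vertex 3.1 4.9 3.0
  endloop
 endfacet
 facet normal 0.356 0.926 -0.125
  outer loop
   vertex 1.5 5.3 1.4
   vertex 3.1 4.9 3.0
   vertex 4.8 4.3 3.4
  endloop
 endfacet
 facet normal 0.477 0.761 -0.440
  outer loop
   vertex 1.5 5.3 1.4
   vertex 4.5 2.9 0.5
   vertex 0.1 5.6 0.4
  endloop
 endfacet
 facet normal 0.487 0.766 -0.420
  outer loop
   vertex 1.5 5.3 1.4
   vertex 4.8 4.3 3.4
   vertex 4.5 2.9 0.5
  endloop
 endfacet
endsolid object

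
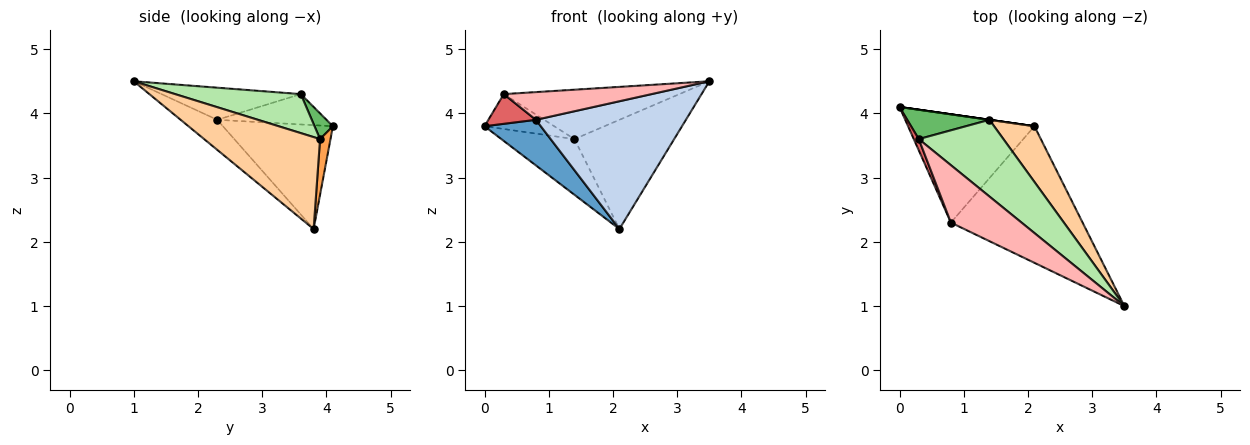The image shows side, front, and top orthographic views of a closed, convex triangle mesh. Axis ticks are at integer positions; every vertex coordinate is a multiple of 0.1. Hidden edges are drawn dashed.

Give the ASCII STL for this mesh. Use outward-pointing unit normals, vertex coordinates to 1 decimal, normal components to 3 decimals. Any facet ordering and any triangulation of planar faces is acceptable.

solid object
 facet normal -0.604 -0.309 -0.735
  outer loop
   vertex 0.8 2.3 3.9
   vertex 0.0 4.1 3.8
   vertex 2.1 3.8 2.2
  endloop
 endfacet
 facet normal -0.164 -0.674 -0.720
  outer loop
   vertex 0.8 2.3 3.9
   vertex 2.1 3.8 2.2
   vertex 3.5 1.0 4.5
  endloop
 endfacet
 facet normal 0.141 0.990 0.000
  outer loop
   vertex 1.4 3.9 3.6
   vertex 2.1 3.8 2.2
   vertex 0.0 4.1 3.8
  endloop
 endfacet
 facet normal 0.719 0.619 0.315
  outer loop
   vertex 1.4 3.9 3.6
   vertex 3.5 1.0 4.5
   vertex 2.1 3.8 2.2
  endloop
 endfacet
 facet normal 0.197 0.750 0.631
  outer loop
   vertex 0.3 3.6 4.3
   vertex 1.4 3.9 3.6
   vertex 0.0 4.1 3.8
  endloop
 endfacet
 facet normal 0.361 0.505 0.784
  outer loop
   vertex 0.3 3.6 4.3
   vertex 3.5 1.0 4.5
   vertex 1.4 3.9 3.6
  endloop
 endfacet
 facet normal -0.907 -0.395 0.149
  outer loop
   vertex 0.3 3.6 4.3
   vertex 0.0 4.1 3.8
   vertex 0.8 2.3 3.9
  endloop
 endfacet
 facet normal -0.379 -0.402 0.833
  outer loop
   vertex 0.3 3.6 4.3
   vertex 0.8 2.3 3.9
   vertex 3.5 1.0 4.5
  endloop
 endfacet
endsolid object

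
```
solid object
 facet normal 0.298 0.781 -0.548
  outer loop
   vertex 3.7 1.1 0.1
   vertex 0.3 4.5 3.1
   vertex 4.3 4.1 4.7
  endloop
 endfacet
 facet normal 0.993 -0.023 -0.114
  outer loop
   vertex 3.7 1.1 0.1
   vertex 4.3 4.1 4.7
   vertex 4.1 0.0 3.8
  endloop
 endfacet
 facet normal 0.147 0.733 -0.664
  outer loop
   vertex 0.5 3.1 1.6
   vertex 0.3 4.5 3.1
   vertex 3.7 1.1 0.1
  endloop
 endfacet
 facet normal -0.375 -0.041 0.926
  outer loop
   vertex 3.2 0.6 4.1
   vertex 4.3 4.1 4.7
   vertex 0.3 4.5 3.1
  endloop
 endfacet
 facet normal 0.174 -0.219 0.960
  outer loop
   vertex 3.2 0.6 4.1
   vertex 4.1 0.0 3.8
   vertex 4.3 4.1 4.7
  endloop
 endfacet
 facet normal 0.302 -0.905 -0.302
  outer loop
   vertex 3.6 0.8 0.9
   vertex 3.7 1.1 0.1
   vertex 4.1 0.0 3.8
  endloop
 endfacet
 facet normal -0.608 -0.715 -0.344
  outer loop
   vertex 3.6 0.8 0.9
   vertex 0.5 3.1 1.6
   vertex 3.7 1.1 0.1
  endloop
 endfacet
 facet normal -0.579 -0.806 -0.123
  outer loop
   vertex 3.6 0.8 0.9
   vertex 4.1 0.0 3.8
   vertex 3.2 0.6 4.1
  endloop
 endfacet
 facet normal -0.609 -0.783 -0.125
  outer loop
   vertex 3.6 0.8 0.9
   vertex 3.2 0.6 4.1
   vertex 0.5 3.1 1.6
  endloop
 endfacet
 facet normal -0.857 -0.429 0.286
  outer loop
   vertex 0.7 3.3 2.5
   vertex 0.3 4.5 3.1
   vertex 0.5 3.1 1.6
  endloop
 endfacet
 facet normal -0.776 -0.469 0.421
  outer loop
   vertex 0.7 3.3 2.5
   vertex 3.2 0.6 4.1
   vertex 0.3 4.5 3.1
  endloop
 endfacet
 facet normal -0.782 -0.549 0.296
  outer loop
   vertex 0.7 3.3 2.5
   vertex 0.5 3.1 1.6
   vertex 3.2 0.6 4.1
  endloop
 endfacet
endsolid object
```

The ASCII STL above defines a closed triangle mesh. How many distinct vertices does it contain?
8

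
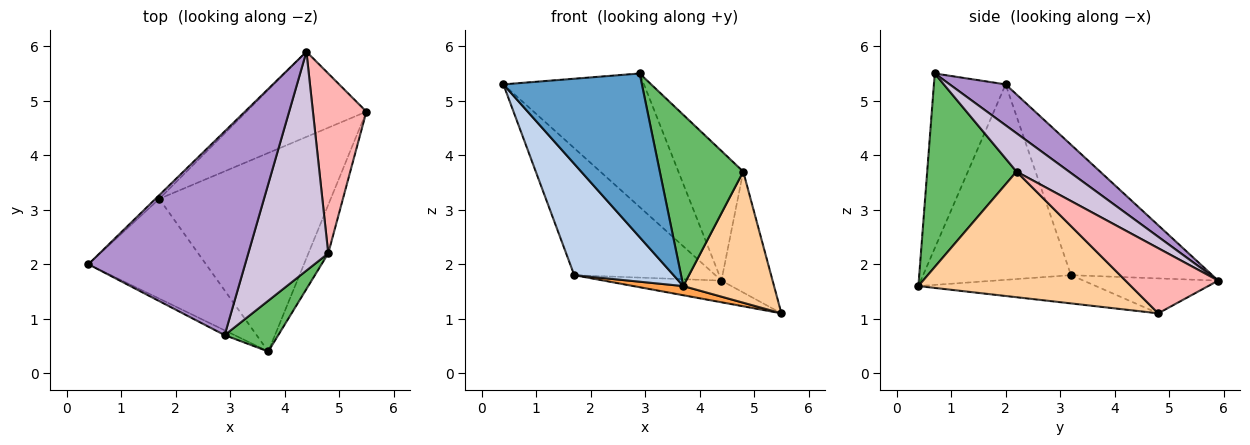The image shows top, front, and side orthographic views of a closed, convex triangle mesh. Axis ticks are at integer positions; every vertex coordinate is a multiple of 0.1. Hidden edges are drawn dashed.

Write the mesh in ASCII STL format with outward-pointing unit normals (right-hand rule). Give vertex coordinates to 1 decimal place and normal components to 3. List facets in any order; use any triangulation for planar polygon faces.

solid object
 facet normal -0.460 -0.888 -0.026
  outer loop
   vertex 2.9 0.7 5.5
   vertex 0.4 2.0 5.3
   vertex 3.7 0.4 1.6
  endloop
 endfacet
 facet normal -0.743 -0.499 -0.447
  outer loop
   vertex 1.7 3.2 1.8
   vertex 3.7 0.4 1.6
   vertex 0.4 2.0 5.3
  endloop
 endfacet
 facet normal -0.162 -0.046 -0.986
  outer loop
   vertex 1.7 3.2 1.8
   vertex 5.5 4.8 1.1
   vertex 3.7 0.4 1.6
  endloop
 endfacet
 facet normal 0.910 -0.389 -0.144
  outer loop
   vertex 4.8 2.2 3.7
   vertex 3.7 0.4 1.6
   vertex 5.5 4.8 1.1
  endloop
 endfacet
 facet normal 0.716 -0.669 0.198
  outer loop
   vertex 4.8 2.2 3.7
   vertex 2.9 0.7 5.5
   vertex 3.7 0.4 1.6
  endloop
 endfacet
 facet normal -0.707 0.707 -0.020
  outer loop
   vertex 4.4 5.9 1.7
   vertex 1.7 3.2 1.8
   vertex 0.4 2.0 5.3
  endloop
 endfacet
 facet normal -0.272 0.237 -0.933
  outer loop
   vertex 4.4 5.9 1.7
   vertex 5.5 4.8 1.1
   vertex 1.7 3.2 1.8
  endloop
 endfacet
 facet normal 0.711 0.392 0.584
  outer loop
   vertex 4.4 5.9 1.7
   vertex 4.8 2.2 3.7
   vertex 5.5 4.8 1.1
  endloop
 endfacet
 facet normal 0.213 0.536 0.817
  outer loop
   vertex 4.4 5.9 1.7
   vertex 0.4 2.0 5.3
   vertex 2.9 0.7 5.5
  endloop
 endfacet
 facet normal 0.381 0.471 0.795
  outer loop
   vertex 4.4 5.9 1.7
   vertex 2.9 0.7 5.5
   vertex 4.8 2.2 3.7
  endloop
 endfacet
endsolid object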